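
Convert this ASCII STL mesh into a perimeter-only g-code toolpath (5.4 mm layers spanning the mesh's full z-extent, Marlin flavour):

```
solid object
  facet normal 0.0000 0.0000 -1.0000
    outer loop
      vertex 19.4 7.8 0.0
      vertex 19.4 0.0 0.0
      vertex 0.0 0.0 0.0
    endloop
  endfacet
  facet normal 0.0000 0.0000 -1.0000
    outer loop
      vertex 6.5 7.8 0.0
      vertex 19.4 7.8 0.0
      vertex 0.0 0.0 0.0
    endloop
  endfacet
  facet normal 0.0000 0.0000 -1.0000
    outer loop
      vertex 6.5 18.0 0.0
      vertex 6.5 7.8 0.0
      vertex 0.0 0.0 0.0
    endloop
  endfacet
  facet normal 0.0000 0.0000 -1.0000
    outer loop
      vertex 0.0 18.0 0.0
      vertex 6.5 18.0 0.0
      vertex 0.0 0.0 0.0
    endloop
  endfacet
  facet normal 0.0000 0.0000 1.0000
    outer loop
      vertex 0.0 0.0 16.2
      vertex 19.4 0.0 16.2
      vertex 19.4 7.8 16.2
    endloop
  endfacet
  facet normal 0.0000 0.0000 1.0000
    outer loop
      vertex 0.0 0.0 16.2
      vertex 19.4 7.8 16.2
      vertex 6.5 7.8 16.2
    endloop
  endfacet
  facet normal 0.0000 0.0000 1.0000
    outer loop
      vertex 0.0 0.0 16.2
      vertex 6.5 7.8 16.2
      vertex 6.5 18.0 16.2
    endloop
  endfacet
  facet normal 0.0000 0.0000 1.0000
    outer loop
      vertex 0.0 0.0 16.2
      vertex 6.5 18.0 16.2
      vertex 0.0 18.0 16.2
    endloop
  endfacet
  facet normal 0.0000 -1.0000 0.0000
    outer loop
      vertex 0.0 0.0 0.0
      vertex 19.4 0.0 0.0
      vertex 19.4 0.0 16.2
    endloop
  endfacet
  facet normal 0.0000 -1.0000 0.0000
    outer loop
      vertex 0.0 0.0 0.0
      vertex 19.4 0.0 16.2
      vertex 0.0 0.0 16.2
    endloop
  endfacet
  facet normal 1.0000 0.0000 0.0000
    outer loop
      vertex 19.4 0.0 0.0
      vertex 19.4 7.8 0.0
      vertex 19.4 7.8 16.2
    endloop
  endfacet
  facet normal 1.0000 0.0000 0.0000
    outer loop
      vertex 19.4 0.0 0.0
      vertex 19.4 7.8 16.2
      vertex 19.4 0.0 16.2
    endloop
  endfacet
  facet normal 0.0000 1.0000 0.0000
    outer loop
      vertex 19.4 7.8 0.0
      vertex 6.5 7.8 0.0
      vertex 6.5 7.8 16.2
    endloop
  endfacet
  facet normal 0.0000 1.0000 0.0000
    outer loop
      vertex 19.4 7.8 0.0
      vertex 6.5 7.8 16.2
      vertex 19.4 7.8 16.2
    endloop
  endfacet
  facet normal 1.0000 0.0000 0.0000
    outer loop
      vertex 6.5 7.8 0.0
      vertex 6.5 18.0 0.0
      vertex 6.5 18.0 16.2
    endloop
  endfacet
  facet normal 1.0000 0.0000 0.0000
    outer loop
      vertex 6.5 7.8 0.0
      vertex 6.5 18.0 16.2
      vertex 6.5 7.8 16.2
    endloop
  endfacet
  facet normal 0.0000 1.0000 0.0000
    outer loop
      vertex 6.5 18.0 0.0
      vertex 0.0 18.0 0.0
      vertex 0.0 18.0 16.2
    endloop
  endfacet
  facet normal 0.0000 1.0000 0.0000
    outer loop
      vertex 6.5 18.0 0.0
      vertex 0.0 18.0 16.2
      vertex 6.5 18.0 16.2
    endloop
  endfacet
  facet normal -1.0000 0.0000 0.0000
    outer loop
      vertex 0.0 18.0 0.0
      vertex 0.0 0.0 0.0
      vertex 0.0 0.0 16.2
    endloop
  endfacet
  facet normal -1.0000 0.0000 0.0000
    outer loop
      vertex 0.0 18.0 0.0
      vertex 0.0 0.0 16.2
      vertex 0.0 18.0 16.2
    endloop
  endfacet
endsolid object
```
; perimeter-only toolpath
G21 ; units = mm
G90 ; absolute positioning
G28 ; home
; layer 1
G0 Z5.4
G0 X0.0 Y0.0
G1 X19.4 Y0.0
G1 X19.4 Y7.8
G1 X6.5 Y7.8
G1 X6.5 Y18.0
G1 X0.0 Y18.0
G1 X0.0 Y0.0
; layer 2
G0 Z10.8
G0 X0.0 Y0.0
G1 X19.4 Y0.0
G1 X19.4 Y7.8
G1 X6.5 Y7.8
G1 X6.5 Y18.0
G1 X0.0 Y18.0
G1 X0.0 Y0.0
; layer 3
G0 Z16.2
G0 X0.0 Y0.0
G1 X19.4 Y0.0
G1 X19.4 Y7.8
G1 X6.5 Y7.8
G1 X6.5 Y18.0
G1 X0.0 Y18.0
G1 X0.0 Y0.0
M2 ; end

The solid is an L-shaped prism: outer 19.4 × 18 mm, arm thicknesses ≈ 7.8 mm (horizontal) and 6.5 mm (vertical), extruded 16.2 mm in z. Slicing at Δz = 5.4 mm — 3 equal slices spanning the solid's height, so layer i sits at z = i·h/3 — gives 3 non-empty perimeters. Each is a 6-segment closed polygon; G0 lifts to the layer z and rapids to the start vertex, then G1 traces the edges.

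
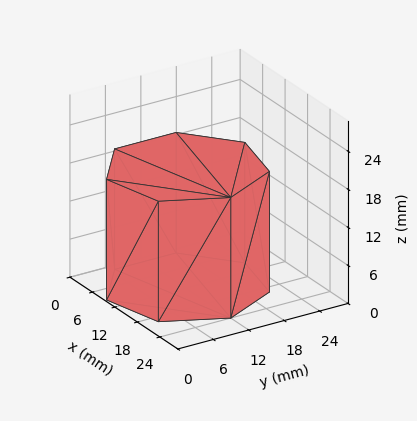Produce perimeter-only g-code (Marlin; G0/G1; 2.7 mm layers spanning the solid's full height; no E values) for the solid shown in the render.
Reading the render: the shape is a regular 7-sided prism (a cylinder approximated with 7 flat sides), circumscribed radius ≈ 12 mm, height ≈ 19 mm (dimensions read to the nearest mm from the axis ticks). For the g-code, the solid's height is divided into equal slices at the stated Δz and each level perimeter traced with G1 moves after a G0 lift.

; perimeter-only toolpath
G21 ; units = mm
G90 ; absolute positioning
G28 ; home
; layer 1
G0 Z2.7
G0 X24.0 Y12.0
G1 X19.5 Y21.4
G1 X9.3 Y23.7
G1 X1.2 Y17.2
G1 X1.2 Y6.8
G1 X9.3 Y0.3
G1 X19.5 Y2.6
G1 X24.0 Y12.0
; layer 2
G0 Z5.4
G0 X24.0 Y12.0
G1 X19.5 Y21.4
G1 X9.3 Y23.7
G1 X1.2 Y17.2
G1 X1.2 Y6.8
G1 X9.3 Y0.3
G1 X19.5 Y2.6
G1 X24.0 Y12.0
; layer 3
G0 Z8.1
G0 X24.0 Y12.0
G1 X19.5 Y21.4
G1 X9.3 Y23.7
G1 X1.2 Y17.2
G1 X1.2 Y6.8
G1 X9.3 Y0.3
G1 X19.5 Y2.6
G1 X24.0 Y12.0
; layer 4
G0 Z10.9
G0 X24.0 Y12.0
G1 X19.5 Y21.4
G1 X9.3 Y23.7
G1 X1.2 Y17.2
G1 X1.2 Y6.8
G1 X9.3 Y0.3
G1 X19.5 Y2.6
G1 X24.0 Y12.0
; layer 5
G0 Z13.6
G0 X24.0 Y12.0
G1 X19.5 Y21.4
G1 X9.3 Y23.7
G1 X1.2 Y17.2
G1 X1.2 Y6.8
G1 X9.3 Y0.3
G1 X19.5 Y2.6
G1 X24.0 Y12.0
; layer 6
G0 Z16.3
G0 X24.0 Y12.0
G1 X19.5 Y21.4
G1 X9.3 Y23.7
G1 X1.2 Y17.2
G1 X1.2 Y6.8
G1 X9.3 Y0.3
G1 X19.5 Y2.6
G1 X24.0 Y12.0
; layer 7
G0 Z19.0
G0 X24.0 Y12.0
G1 X19.5 Y21.4
G1 X9.3 Y23.7
G1 X1.2 Y17.2
G1 X1.2 Y6.8
G1 X9.3 Y0.3
G1 X19.5 Y2.6
G1 X24.0 Y12.0
M2 ; end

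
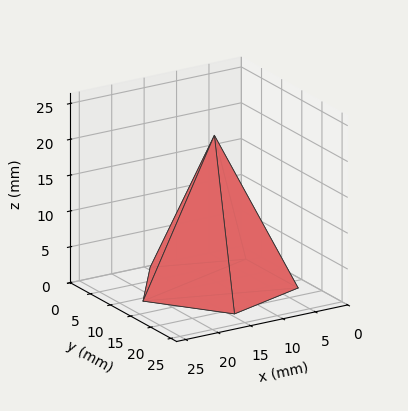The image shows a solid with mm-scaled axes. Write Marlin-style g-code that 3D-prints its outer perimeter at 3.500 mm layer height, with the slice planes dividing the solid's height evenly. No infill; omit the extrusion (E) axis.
Reading the render: the shape is a regular 5-sided pyramid, base circumscribed radius ≈ 11 mm, apex at z ≈ 21 mm (dimensions read to the nearest mm from the axis ticks). For the g-code, the solid's height is divided into equal slices at the stated Δz and each level perimeter traced with G1 moves after a G0 lift.

; perimeter-only toolpath
G21 ; units = mm
G90 ; absolute positioning
G28 ; home
; layer 1
G0 Z3.500
G0 X20.167 Y11.000
G1 X13.832 Y19.718
G1 X3.584 Y16.388
G1 X3.584 Y5.612
G1 X13.832 Y2.282
G1 X20.167 Y11.000
; layer 2
G0 Z7.000
G0 X18.333 Y11.000
G1 X13.266 Y17.975
G1 X5.067 Y15.311
G1 X5.067 Y6.689
G1 X13.266 Y4.025
G1 X18.333 Y11.000
; layer 3
G0 Z10.500
G0 X16.500 Y11.000
G1 X12.700 Y16.231
G1 X6.550 Y14.233
G1 X6.550 Y7.767
G1 X12.700 Y5.769
G1 X16.500 Y11.000
; layer 4
G0 Z14.000
G0 X14.667 Y11.000
G1 X12.133 Y14.487
G1 X8.034 Y13.155
G1 X8.034 Y8.845
G1 X12.133 Y7.513
G1 X14.667 Y11.000
; layer 5
G0 Z17.500
G0 X12.833 Y11.000
G1 X11.567 Y12.744
G1 X9.517 Y12.078
G1 X9.517 Y9.922
G1 X11.567 Y9.256
G1 X12.833 Y11.000
M2 ; end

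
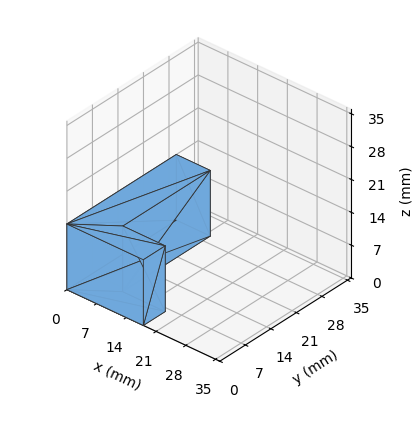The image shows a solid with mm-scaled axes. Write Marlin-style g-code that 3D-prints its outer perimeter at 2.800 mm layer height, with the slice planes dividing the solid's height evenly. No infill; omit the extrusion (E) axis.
Reading the render: the shape is an L-shaped prism: outer 18 × 30 mm, arm thicknesses ≈ 6 mm (horizontal) and 8 mm (vertical), extruded 14 mm in z (dimensions read to the nearest mm from the axis ticks). For the g-code, the solid's height is divided into equal slices at the stated Δz and each level perimeter traced with G1 moves after a G0 lift.

; perimeter-only toolpath
G21 ; units = mm
G90 ; absolute positioning
G28 ; home
; layer 1
G0 Z2.800
G0 X0.000 Y0.000
G1 X18.000 Y0.000
G1 X18.000 Y6.000
G1 X8.000 Y6.000
G1 X8.000 Y30.000
G1 X0.000 Y30.000
G1 X0.000 Y0.000
; layer 2
G0 Z5.600
G0 X0.000 Y0.000
G1 X18.000 Y0.000
G1 X18.000 Y6.000
G1 X8.000 Y6.000
G1 X8.000 Y30.000
G1 X0.000 Y30.000
G1 X0.000 Y0.000
; layer 3
G0 Z8.400
G0 X0.000 Y0.000
G1 X18.000 Y0.000
G1 X18.000 Y6.000
G1 X8.000 Y6.000
G1 X8.000 Y30.000
G1 X0.000 Y30.000
G1 X0.000 Y0.000
; layer 4
G0 Z11.200
G0 X0.000 Y0.000
G1 X18.000 Y0.000
G1 X18.000 Y6.000
G1 X8.000 Y6.000
G1 X8.000 Y30.000
G1 X0.000 Y30.000
G1 X0.000 Y0.000
; layer 5
G0 Z14.000
G0 X0.000 Y0.000
G1 X18.000 Y0.000
G1 X18.000 Y6.000
G1 X8.000 Y6.000
G1 X8.000 Y30.000
G1 X0.000 Y30.000
G1 X0.000 Y0.000
M2 ; end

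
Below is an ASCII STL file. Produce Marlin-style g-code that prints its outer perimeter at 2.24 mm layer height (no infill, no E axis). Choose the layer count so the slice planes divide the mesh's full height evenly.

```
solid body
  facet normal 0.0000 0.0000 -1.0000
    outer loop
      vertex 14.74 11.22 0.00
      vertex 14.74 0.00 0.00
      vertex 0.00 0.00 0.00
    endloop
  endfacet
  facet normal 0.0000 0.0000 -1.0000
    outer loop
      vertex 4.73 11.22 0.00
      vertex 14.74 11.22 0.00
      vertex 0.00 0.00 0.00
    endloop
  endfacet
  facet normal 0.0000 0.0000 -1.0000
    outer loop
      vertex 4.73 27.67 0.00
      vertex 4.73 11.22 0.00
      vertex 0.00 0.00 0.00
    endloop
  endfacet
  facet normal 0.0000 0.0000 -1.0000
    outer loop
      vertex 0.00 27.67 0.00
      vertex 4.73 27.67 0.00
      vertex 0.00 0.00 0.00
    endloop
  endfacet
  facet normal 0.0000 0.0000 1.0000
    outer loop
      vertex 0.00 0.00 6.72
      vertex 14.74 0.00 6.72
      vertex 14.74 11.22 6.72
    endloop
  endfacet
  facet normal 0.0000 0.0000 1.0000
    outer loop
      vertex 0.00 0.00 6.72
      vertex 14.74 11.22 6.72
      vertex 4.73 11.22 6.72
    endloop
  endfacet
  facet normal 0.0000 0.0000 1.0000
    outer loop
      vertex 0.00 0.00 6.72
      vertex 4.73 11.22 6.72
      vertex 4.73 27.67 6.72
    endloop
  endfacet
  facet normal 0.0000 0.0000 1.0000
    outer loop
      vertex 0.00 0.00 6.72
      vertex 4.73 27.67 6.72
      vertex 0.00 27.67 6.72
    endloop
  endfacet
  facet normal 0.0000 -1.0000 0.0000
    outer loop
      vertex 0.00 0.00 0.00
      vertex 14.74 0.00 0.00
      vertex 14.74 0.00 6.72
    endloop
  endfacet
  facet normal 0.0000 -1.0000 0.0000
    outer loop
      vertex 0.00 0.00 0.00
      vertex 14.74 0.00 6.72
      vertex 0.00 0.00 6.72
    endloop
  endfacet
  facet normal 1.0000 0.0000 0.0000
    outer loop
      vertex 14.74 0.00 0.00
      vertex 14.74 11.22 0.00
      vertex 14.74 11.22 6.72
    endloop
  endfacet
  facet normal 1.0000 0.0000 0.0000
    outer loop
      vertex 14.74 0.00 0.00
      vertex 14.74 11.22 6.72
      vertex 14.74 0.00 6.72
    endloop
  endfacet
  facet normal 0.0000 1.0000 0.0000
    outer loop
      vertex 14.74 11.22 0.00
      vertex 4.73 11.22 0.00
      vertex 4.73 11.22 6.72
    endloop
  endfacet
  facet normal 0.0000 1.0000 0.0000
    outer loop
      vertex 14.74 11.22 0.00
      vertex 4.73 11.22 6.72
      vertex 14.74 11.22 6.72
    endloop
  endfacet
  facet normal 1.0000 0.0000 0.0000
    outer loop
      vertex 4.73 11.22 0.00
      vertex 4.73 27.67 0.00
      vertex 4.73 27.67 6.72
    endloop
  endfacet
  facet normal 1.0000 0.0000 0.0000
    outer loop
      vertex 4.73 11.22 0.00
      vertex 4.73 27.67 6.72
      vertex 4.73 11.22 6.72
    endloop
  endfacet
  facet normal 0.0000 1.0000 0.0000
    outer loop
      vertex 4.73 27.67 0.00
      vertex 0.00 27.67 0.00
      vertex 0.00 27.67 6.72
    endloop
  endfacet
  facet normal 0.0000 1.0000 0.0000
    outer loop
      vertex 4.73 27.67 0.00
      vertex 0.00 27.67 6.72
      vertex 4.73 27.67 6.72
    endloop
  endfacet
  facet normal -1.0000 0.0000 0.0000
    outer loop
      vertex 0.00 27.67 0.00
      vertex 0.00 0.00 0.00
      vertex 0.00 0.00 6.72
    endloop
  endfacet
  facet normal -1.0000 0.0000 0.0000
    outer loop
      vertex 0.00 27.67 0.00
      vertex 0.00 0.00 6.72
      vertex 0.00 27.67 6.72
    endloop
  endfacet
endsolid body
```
; perimeter-only toolpath
G21 ; units = mm
G90 ; absolute positioning
G28 ; home
; layer 1
G0 Z2.24
G0 X0.00 Y0.00
G1 X14.74 Y0.00
G1 X14.74 Y11.22
G1 X4.73 Y11.22
G1 X4.73 Y27.67
G1 X0.00 Y27.67
G1 X0.00 Y0.00
; layer 2
G0 Z4.48
G0 X0.00 Y0.00
G1 X14.74 Y0.00
G1 X14.74 Y11.22
G1 X4.73 Y11.22
G1 X4.73 Y27.67
G1 X0.00 Y27.67
G1 X0.00 Y0.00
; layer 3
G0 Z6.72
G0 X0.00 Y0.00
G1 X14.74 Y0.00
G1 X14.74 Y11.22
G1 X4.73 Y11.22
G1 X4.73 Y27.67
G1 X0.00 Y27.67
G1 X0.00 Y0.00
M2 ; end

The solid is an L-shaped prism: outer 14.7 × 27.7 mm, arm thicknesses ≈ 11.2 mm (horizontal) and 4.73 mm (vertical), extruded 6.72 mm in z. Slicing at Δz = 2.24 mm — 3 equal slices spanning the solid's height, so layer i sits at z = i·h/3 — gives 3 non-empty perimeters. Each is a 6-segment closed polygon; G0 lifts to the layer z and rapids to the start vertex, then G1 traces the edges.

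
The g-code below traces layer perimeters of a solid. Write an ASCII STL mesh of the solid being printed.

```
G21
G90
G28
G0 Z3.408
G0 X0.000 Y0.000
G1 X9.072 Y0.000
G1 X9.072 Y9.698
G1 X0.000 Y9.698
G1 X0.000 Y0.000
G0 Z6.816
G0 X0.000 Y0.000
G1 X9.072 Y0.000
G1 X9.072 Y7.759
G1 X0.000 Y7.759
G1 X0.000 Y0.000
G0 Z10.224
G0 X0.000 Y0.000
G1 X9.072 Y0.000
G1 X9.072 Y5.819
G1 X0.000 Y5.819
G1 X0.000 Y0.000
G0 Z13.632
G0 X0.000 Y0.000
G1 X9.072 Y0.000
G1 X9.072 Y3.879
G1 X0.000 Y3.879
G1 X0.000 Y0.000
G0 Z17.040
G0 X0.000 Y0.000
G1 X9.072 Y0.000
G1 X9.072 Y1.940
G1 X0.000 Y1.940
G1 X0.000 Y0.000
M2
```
solid part
  facet normal 0.0000 0.0000 -1.0000
    outer loop
      vertex 9.072 11.638 0.000
      vertex 9.072 0.000 0.000
      vertex 0.000 0.000 0.000
    endloop
  endfacet
  facet normal 0.0000 0.0000 -1.0000
    outer loop
      vertex 0.000 11.638 0.000
      vertex 9.072 11.638 0.000
      vertex 0.000 0.000 0.000
    endloop
  endfacet
  facet normal 0.0000 -1.0000 0.0000
    outer loop
      vertex 0.000 0.000 0.000
      vertex 9.072 0.000 0.000
      vertex 9.072 0.000 20.448
    endloop
  endfacet
  facet normal 0.0000 -1.0000 0.0000
    outer loop
      vertex 0.000 0.000 0.000
      vertex 9.072 0.000 20.448
      vertex 0.000 0.000 20.448
    endloop
  endfacet
  facet normal 0.0000 0.8691 0.4946
    outer loop
      vertex 0.000 0.000 20.448
      vertex 9.072 0.000 20.448
      vertex 9.072 11.638 0.000
    endloop
  endfacet
  facet normal 0.0000 0.8691 0.4946
    outer loop
      vertex 0.000 0.000 20.448
      vertex 9.072 11.638 0.000
      vertex 0.000 11.638 0.000
    endloop
  endfacet
  facet normal -1.0000 0.0000 0.0000
    outer loop
      vertex 0.000 0.000 20.448
      vertex 0.000 11.638 0.000
      vertex 0.000 0.000 0.000
    endloop
  endfacet
  facet normal 1.0000 0.0000 0.0000
    outer loop
      vertex 9.072 0.000 0.000
      vertex 9.072 11.638 0.000
      vertex 9.072 0.000 20.448
    endloop
  endfacet
endsolid part

The G0 Z moves step by Δz≈3.408 mm. The G1 loops shrink linearly with z, so the solid tapers from its base footprint up to z≈20.4. Closing with a flat bottom cap and the tapered top and triangulating gives 8 facets — a wedge (ramp): 9.07 × 11.6 mm base, rising to 20.4 mm along the y=0 edge and sloping linearly to z=0 at y=11.6.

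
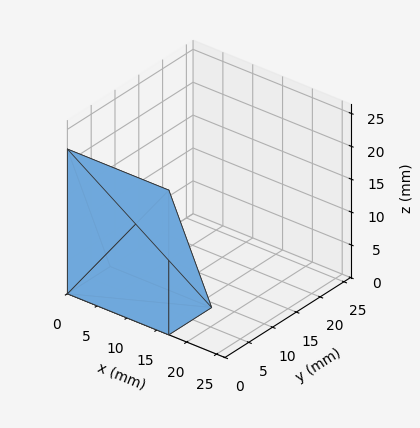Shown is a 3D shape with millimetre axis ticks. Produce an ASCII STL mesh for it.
Reading the render: the shape is a wedge (ramp): 17 × 9 mm base, rising to 22 mm along the y=0 edge and sloping linearly to z=0 at y=9 (dimensions read to the nearest mm from the axis ticks). For the STL, each face is triangulated and given an outward normal.

solid part
  facet normal 0.0000 0.0000 -1.0000
    outer loop
      vertex 17.00 9.00 0.00
      vertex 17.00 0.00 0.00
      vertex 0.00 0.00 0.00
    endloop
  endfacet
  facet normal 0.0000 0.0000 -1.0000
    outer loop
      vertex 0.00 9.00 0.00
      vertex 17.00 9.00 0.00
      vertex 0.00 0.00 0.00
    endloop
  endfacet
  facet normal 0.0000 -1.0000 0.0000
    outer loop
      vertex 0.00 0.00 0.00
      vertex 17.00 0.00 0.00
      vertex 17.00 0.00 22.00
    endloop
  endfacet
  facet normal 0.0000 -1.0000 0.0000
    outer loop
      vertex 0.00 0.00 0.00
      vertex 17.00 0.00 22.00
      vertex 0.00 0.00 22.00
    endloop
  endfacet
  facet normal 0.0000 0.9255 0.3786
    outer loop
      vertex 0.00 0.00 22.00
      vertex 17.00 0.00 22.00
      vertex 17.00 9.00 0.00
    endloop
  endfacet
  facet normal 0.0000 0.9255 0.3786
    outer loop
      vertex 0.00 0.00 22.00
      vertex 17.00 9.00 0.00
      vertex 0.00 9.00 0.00
    endloop
  endfacet
  facet normal -1.0000 0.0000 0.0000
    outer loop
      vertex 0.00 0.00 22.00
      vertex 0.00 9.00 0.00
      vertex 0.00 0.00 0.00
    endloop
  endfacet
  facet normal 1.0000 0.0000 0.0000
    outer loop
      vertex 17.00 0.00 0.00
      vertex 17.00 9.00 0.00
      vertex 17.00 0.00 22.00
    endloop
  endfacet
endsolid part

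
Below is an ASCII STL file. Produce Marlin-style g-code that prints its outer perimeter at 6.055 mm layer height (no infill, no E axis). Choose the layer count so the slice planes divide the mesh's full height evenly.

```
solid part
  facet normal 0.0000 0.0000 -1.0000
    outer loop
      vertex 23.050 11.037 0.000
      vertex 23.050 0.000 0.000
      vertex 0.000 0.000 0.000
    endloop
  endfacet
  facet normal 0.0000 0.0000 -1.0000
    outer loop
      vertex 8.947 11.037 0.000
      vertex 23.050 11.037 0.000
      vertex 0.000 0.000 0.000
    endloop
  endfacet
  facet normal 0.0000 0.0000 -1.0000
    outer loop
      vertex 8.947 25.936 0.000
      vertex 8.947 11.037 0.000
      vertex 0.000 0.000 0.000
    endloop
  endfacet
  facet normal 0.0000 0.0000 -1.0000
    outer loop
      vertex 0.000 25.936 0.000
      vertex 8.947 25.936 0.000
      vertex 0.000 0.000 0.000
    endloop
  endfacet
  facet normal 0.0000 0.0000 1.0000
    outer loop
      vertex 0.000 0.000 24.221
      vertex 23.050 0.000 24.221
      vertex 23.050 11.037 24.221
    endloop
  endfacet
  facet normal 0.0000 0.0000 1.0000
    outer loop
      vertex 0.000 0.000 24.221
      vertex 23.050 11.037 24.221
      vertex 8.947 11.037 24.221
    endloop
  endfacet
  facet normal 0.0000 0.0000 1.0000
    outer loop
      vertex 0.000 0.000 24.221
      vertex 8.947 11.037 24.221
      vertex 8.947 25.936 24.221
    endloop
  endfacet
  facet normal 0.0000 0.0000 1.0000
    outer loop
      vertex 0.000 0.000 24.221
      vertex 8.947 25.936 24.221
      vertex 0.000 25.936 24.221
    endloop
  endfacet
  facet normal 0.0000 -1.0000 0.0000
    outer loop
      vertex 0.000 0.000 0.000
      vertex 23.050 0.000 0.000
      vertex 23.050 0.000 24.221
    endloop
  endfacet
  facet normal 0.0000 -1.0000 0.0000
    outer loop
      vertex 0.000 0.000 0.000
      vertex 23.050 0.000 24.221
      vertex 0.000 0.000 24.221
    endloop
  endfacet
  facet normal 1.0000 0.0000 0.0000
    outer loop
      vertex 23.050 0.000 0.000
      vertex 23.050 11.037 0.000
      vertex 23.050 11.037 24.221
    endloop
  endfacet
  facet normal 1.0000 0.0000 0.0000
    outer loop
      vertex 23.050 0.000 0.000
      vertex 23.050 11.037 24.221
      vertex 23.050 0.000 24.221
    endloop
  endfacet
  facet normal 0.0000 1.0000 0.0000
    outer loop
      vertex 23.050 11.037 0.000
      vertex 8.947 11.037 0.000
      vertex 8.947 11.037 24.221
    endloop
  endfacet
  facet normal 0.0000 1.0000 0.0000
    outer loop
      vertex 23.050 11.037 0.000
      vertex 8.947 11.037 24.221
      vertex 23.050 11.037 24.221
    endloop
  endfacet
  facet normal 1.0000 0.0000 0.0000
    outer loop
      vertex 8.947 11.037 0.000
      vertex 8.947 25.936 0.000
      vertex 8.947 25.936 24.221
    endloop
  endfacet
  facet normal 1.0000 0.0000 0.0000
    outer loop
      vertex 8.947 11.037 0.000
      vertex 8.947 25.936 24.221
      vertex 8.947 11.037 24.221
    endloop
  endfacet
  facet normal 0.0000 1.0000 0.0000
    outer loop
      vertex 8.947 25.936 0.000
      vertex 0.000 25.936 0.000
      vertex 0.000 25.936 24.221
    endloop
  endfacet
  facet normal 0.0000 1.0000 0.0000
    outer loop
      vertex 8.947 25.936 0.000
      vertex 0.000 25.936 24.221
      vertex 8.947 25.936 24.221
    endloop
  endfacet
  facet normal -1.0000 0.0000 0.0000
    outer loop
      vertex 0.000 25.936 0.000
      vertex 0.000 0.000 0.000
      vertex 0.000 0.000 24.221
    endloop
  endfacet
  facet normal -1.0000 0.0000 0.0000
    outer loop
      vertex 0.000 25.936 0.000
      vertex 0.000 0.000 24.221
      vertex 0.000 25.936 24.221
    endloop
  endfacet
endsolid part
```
; perimeter-only toolpath
G21 ; units = mm
G90 ; absolute positioning
G28 ; home
; layer 1
G0 Z6.055
G0 X0.000 Y0.000
G1 X23.050 Y0.000
G1 X23.050 Y11.037
G1 X8.947 Y11.037
G1 X8.947 Y25.936
G1 X0.000 Y25.936
G1 X0.000 Y0.000
; layer 2
G0 Z12.111
G0 X0.000 Y0.000
G1 X23.050 Y0.000
G1 X23.050 Y11.037
G1 X8.947 Y11.037
G1 X8.947 Y25.936
G1 X0.000 Y25.936
G1 X0.000 Y0.000
; layer 3
G0 Z18.166
G0 X0.000 Y0.000
G1 X23.050 Y0.000
G1 X23.050 Y11.037
G1 X8.947 Y11.037
G1 X8.947 Y25.936
G1 X0.000 Y25.936
G1 X0.000 Y0.000
; layer 4
G0 Z24.221
G0 X0.000 Y0.000
G1 X23.050 Y0.000
G1 X23.050 Y11.037
G1 X8.947 Y11.037
G1 X8.947 Y25.936
G1 X0.000 Y25.936
G1 X0.000 Y0.000
M2 ; end

The solid is an L-shaped prism: outer 23.1 × 25.9 mm, arm thicknesses ≈ 11 mm (horizontal) and 8.95 mm (vertical), extruded 24.2 mm in z. Slicing at Δz = 6.055 mm — 4 equal slices spanning the solid's height, so layer i sits at z = i·h/4 — gives 4 non-empty perimeters. Each is a 6-segment closed polygon; G0 lifts to the layer z and rapids to the start vertex, then G1 traces the edges.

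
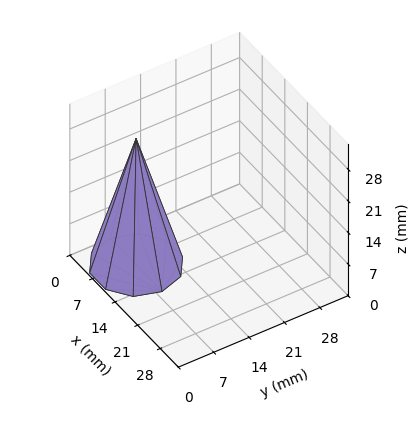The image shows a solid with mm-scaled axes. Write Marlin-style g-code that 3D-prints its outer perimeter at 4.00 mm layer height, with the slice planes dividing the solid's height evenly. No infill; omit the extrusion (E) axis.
Reading the render: the shape is a regular 10-sided pyramid, base circumscribed radius ≈ 8 mm, apex at z ≈ 28 mm (dimensions read to the nearest mm from the axis ticks). For the g-code, the solid's height is divided into equal slices at the stated Δz and each level perimeter traced with G1 moves after a G0 lift.

; perimeter-only toolpath
G21 ; units = mm
G90 ; absolute positioning
G28 ; home
; layer 1
G0 Z4.00
G0 X14.86 Y8.00
G1 X13.55 Y12.03
G1 X10.12 Y14.52
G1 X5.88 Y14.52
G1 X2.45 Y12.03
G1 X1.14 Y8.00
G1 X2.45 Y3.97
G1 X5.88 Y1.48
G1 X10.12 Y1.48
G1 X13.55 Y3.97
G1 X14.86 Y8.00
; layer 2
G0 Z8.00
G0 X13.71 Y8.00
G1 X12.62 Y11.36
G1 X9.76 Y13.44
G1 X6.24 Y13.44
G1 X3.38 Y11.36
G1 X2.29 Y8.00
G1 X3.38 Y4.64
G1 X6.24 Y2.56
G1 X9.76 Y2.56
G1 X12.62 Y4.64
G1 X13.71 Y8.00
; layer 3
G0 Z12.00
G0 X12.57 Y8.00
G1 X11.70 Y10.69
G1 X9.41 Y12.35
G1 X6.59 Y12.35
G1 X4.30 Y10.69
G1 X3.43 Y8.00
G1 X4.30 Y5.31
G1 X6.59 Y3.65
G1 X9.41 Y3.65
G1 X11.70 Y5.31
G1 X12.57 Y8.00
; layer 4
G0 Z16.00
G0 X11.43 Y8.00
G1 X10.77 Y10.01
G1 X9.06 Y11.26
G1 X6.94 Y11.26
G1 X5.23 Y10.01
G1 X4.57 Y8.00
G1 X5.23 Y5.99
G1 X6.94 Y4.74
G1 X9.06 Y4.74
G1 X10.77 Y5.99
G1 X11.43 Y8.00
; layer 5
G0 Z20.00
G0 X10.29 Y8.00
G1 X9.85 Y9.34
G1 X8.71 Y10.17
G1 X7.29 Y10.17
G1 X6.15 Y9.34
G1 X5.71 Y8.00
G1 X6.15 Y6.66
G1 X7.29 Y5.83
G1 X8.71 Y5.83
G1 X9.85 Y6.66
G1 X10.29 Y8.00
; layer 6
G0 Z24.00
G0 X9.14 Y8.00
G1 X8.92 Y8.67
G1 X8.35 Y9.09
G1 X7.65 Y9.09
G1 X7.08 Y8.67
G1 X6.86 Y8.00
G1 X7.08 Y7.33
G1 X7.65 Y6.91
G1 X8.35 Y6.91
G1 X8.92 Y7.33
G1 X9.14 Y8.00
M2 ; end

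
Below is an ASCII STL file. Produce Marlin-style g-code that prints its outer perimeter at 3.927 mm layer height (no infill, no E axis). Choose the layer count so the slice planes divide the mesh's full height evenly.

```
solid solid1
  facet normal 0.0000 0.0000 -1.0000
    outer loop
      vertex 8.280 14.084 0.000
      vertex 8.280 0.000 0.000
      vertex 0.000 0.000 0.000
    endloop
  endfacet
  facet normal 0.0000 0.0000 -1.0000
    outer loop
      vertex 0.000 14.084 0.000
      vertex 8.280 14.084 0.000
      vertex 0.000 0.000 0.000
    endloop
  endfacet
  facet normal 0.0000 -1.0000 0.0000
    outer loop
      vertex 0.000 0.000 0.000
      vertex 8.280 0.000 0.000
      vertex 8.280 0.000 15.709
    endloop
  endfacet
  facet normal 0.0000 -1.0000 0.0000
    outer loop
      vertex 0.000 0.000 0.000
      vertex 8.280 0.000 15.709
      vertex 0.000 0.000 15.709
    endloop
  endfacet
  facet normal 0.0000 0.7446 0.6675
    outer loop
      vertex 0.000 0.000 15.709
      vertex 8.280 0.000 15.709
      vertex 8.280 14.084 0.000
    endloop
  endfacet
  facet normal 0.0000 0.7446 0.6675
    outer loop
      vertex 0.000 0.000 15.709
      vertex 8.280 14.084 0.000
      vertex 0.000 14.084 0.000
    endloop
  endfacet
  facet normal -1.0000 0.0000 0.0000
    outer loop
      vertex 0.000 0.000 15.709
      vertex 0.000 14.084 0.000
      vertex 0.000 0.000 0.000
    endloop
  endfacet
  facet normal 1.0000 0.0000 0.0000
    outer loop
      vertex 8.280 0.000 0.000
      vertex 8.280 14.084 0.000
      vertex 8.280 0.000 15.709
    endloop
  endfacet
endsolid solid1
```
; perimeter-only toolpath
G21 ; units = mm
G90 ; absolute positioning
G28 ; home
; layer 1
G0 Z3.927
G0 X0.000 Y0.000
G1 X8.280 Y0.000
G1 X8.280 Y10.563
G1 X0.000 Y10.563
G1 X0.000 Y0.000
; layer 2
G0 Z7.854
G0 X0.000 Y0.000
G1 X8.280 Y0.000
G1 X8.280 Y7.042
G1 X0.000 Y7.042
G1 X0.000 Y0.000
; layer 3
G0 Z11.782
G0 X0.000 Y0.000
G1 X8.280 Y0.000
G1 X8.280 Y3.521
G1 X0.000 Y3.521
G1 X0.000 Y0.000
M2 ; end

The solid is a wedge (ramp): 8.28 × 14.1 mm base, rising to 15.7 mm along the y=0 edge and sloping linearly to z=0 at y=14.1. Slicing at Δz = 3.927 mm — 4 equal slices spanning the solid's height, so layer i sits at z = i·h/4 — gives 3 non-empty perimeters. Each is a 4-segment closed polygon; G0 lifts to the layer z and rapids to the start vertex, then G1 traces the edges. The cross-section shrinks linearly with z (the slice at the apex is degenerate and omitted).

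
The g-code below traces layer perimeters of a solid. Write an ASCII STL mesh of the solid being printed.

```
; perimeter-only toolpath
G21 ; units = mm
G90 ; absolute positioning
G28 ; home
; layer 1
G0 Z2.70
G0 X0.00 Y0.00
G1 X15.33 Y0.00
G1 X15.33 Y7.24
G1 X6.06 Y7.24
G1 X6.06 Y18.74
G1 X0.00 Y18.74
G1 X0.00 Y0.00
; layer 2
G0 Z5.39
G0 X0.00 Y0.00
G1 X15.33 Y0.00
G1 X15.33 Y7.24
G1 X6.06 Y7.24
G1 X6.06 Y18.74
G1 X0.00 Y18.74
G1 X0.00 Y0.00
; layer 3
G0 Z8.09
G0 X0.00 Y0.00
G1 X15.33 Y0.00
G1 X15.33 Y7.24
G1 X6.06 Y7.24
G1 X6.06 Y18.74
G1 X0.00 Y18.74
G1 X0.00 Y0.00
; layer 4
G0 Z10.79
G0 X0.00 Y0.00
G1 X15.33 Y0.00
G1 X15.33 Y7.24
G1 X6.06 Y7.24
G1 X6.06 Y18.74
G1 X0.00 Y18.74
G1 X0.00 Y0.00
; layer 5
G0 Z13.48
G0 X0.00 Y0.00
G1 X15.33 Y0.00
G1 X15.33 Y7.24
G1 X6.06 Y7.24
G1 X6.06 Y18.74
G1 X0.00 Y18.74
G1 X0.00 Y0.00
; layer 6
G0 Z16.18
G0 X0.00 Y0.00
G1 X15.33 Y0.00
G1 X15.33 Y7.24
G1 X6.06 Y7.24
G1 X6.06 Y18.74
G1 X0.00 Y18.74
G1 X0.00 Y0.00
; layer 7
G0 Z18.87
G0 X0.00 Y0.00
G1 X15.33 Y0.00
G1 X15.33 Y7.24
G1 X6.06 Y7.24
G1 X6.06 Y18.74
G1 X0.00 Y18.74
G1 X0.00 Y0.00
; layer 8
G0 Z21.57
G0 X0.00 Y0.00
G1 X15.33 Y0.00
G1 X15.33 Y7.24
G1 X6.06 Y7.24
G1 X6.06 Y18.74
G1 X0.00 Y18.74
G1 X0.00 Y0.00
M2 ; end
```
solid part
  facet normal 0.0000 0.0000 -1.0000
    outer loop
      vertex 15.33 7.24 0.00
      vertex 15.33 0.00 0.00
      vertex 0.00 0.00 0.00
    endloop
  endfacet
  facet normal 0.0000 0.0000 -1.0000
    outer loop
      vertex 6.06 7.24 0.00
      vertex 15.33 7.24 0.00
      vertex 0.00 0.00 0.00
    endloop
  endfacet
  facet normal 0.0000 0.0000 -1.0000
    outer loop
      vertex 6.06 18.74 0.00
      vertex 6.06 7.24 0.00
      vertex 0.00 0.00 0.00
    endloop
  endfacet
  facet normal 0.0000 0.0000 -1.0000
    outer loop
      vertex 0.00 18.74 0.00
      vertex 6.06 18.74 0.00
      vertex 0.00 0.00 0.00
    endloop
  endfacet
  facet normal 0.0000 0.0000 1.0000
    outer loop
      vertex 0.00 0.00 21.57
      vertex 15.33 0.00 21.57
      vertex 15.33 7.24 21.57
    endloop
  endfacet
  facet normal 0.0000 0.0000 1.0000
    outer loop
      vertex 0.00 0.00 21.57
      vertex 15.33 7.24 21.57
      vertex 6.06 7.24 21.57
    endloop
  endfacet
  facet normal 0.0000 0.0000 1.0000
    outer loop
      vertex 0.00 0.00 21.57
      vertex 6.06 7.24 21.57
      vertex 6.06 18.74 21.57
    endloop
  endfacet
  facet normal 0.0000 0.0000 1.0000
    outer loop
      vertex 0.00 0.00 21.57
      vertex 6.06 18.74 21.57
      vertex 0.00 18.74 21.57
    endloop
  endfacet
  facet normal 0.0000 -1.0000 0.0000
    outer loop
      vertex 0.00 0.00 0.00
      vertex 15.33 0.00 0.00
      vertex 15.33 0.00 21.57
    endloop
  endfacet
  facet normal 0.0000 -1.0000 0.0000
    outer loop
      vertex 0.00 0.00 0.00
      vertex 15.33 0.00 21.57
      vertex 0.00 0.00 21.57
    endloop
  endfacet
  facet normal 1.0000 0.0000 0.0000
    outer loop
      vertex 15.33 0.00 0.00
      vertex 15.33 7.24 0.00
      vertex 15.33 7.24 21.57
    endloop
  endfacet
  facet normal 1.0000 0.0000 0.0000
    outer loop
      vertex 15.33 0.00 0.00
      vertex 15.33 7.24 21.57
      vertex 15.33 0.00 21.57
    endloop
  endfacet
  facet normal 0.0000 1.0000 0.0000
    outer loop
      vertex 15.33 7.24 0.00
      vertex 6.06 7.24 0.00
      vertex 6.06 7.24 21.57
    endloop
  endfacet
  facet normal 0.0000 1.0000 0.0000
    outer loop
      vertex 15.33 7.24 0.00
      vertex 6.06 7.24 21.57
      vertex 15.33 7.24 21.57
    endloop
  endfacet
  facet normal 1.0000 0.0000 0.0000
    outer loop
      vertex 6.06 7.24 0.00
      vertex 6.06 18.74 0.00
      vertex 6.06 18.74 21.57
    endloop
  endfacet
  facet normal 1.0000 0.0000 0.0000
    outer loop
      vertex 6.06 7.24 0.00
      vertex 6.06 18.74 21.57
      vertex 6.06 7.24 21.57
    endloop
  endfacet
  facet normal 0.0000 1.0000 0.0000
    outer loop
      vertex 6.06 18.74 0.00
      vertex 0.00 18.74 0.00
      vertex 0.00 18.74 21.57
    endloop
  endfacet
  facet normal 0.0000 1.0000 0.0000
    outer loop
      vertex 6.06 18.74 0.00
      vertex 0.00 18.74 21.57
      vertex 6.06 18.74 21.57
    endloop
  endfacet
  facet normal -1.0000 0.0000 0.0000
    outer loop
      vertex 0.00 18.74 0.00
      vertex 0.00 0.00 0.00
      vertex 0.00 0.00 21.57
    endloop
  endfacet
  facet normal -1.0000 0.0000 0.0000
    outer loop
      vertex 0.00 18.74 0.00
      vertex 0.00 0.00 21.57
      vertex 0.00 18.74 21.57
    endloop
  endfacet
endsolid part

The G0 Z moves step by Δz≈2.70 mm. Every layer's G1 loop is the same polygon, so the solid is a straight extrusion of it from z=0 to z≈21.6. Closing with flat bottom and top caps and triangulating gives 20 facets — an L-shaped prism: outer 15.3 × 18.7 mm, arm thicknesses ≈ 7.24 mm (horizontal) and 6.06 mm (vertical), extruded 21.6 mm in z.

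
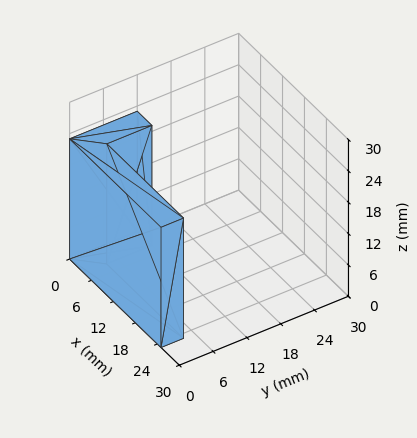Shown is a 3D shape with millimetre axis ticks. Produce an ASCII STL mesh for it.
Reading the render: the shape is an L-shaped prism: outer 25 × 12 mm, arm thicknesses ≈ 4 mm (horizontal) and 4 mm (vertical), extruded 23 mm in z (dimensions read to the nearest mm from the axis ticks). For the STL, each face is triangulated and given an outward normal.

solid part
  facet normal 0.0000 0.0000 -1.0000
    outer loop
      vertex 25.00 4.00 0.00
      vertex 25.00 0.00 0.00
      vertex 0.00 0.00 0.00
    endloop
  endfacet
  facet normal 0.0000 0.0000 -1.0000
    outer loop
      vertex 4.00 4.00 0.00
      vertex 25.00 4.00 0.00
      vertex 0.00 0.00 0.00
    endloop
  endfacet
  facet normal 0.0000 0.0000 -1.0000
    outer loop
      vertex 4.00 12.00 0.00
      vertex 4.00 4.00 0.00
      vertex 0.00 0.00 0.00
    endloop
  endfacet
  facet normal 0.0000 0.0000 -1.0000
    outer loop
      vertex 0.00 12.00 0.00
      vertex 4.00 12.00 0.00
      vertex 0.00 0.00 0.00
    endloop
  endfacet
  facet normal 0.0000 0.0000 1.0000
    outer loop
      vertex 0.00 0.00 23.00
      vertex 25.00 0.00 23.00
      vertex 25.00 4.00 23.00
    endloop
  endfacet
  facet normal 0.0000 0.0000 1.0000
    outer loop
      vertex 0.00 0.00 23.00
      vertex 25.00 4.00 23.00
      vertex 4.00 4.00 23.00
    endloop
  endfacet
  facet normal 0.0000 0.0000 1.0000
    outer loop
      vertex 0.00 0.00 23.00
      vertex 4.00 4.00 23.00
      vertex 4.00 12.00 23.00
    endloop
  endfacet
  facet normal 0.0000 0.0000 1.0000
    outer loop
      vertex 0.00 0.00 23.00
      vertex 4.00 12.00 23.00
      vertex 0.00 12.00 23.00
    endloop
  endfacet
  facet normal 0.0000 -1.0000 0.0000
    outer loop
      vertex 0.00 0.00 0.00
      vertex 25.00 0.00 0.00
      vertex 25.00 0.00 23.00
    endloop
  endfacet
  facet normal 0.0000 -1.0000 0.0000
    outer loop
      vertex 0.00 0.00 0.00
      vertex 25.00 0.00 23.00
      vertex 0.00 0.00 23.00
    endloop
  endfacet
  facet normal 1.0000 0.0000 0.0000
    outer loop
      vertex 25.00 0.00 0.00
      vertex 25.00 4.00 0.00
      vertex 25.00 4.00 23.00
    endloop
  endfacet
  facet normal 1.0000 0.0000 0.0000
    outer loop
      vertex 25.00 0.00 0.00
      vertex 25.00 4.00 23.00
      vertex 25.00 0.00 23.00
    endloop
  endfacet
  facet normal 0.0000 1.0000 0.0000
    outer loop
      vertex 25.00 4.00 0.00
      vertex 4.00 4.00 0.00
      vertex 4.00 4.00 23.00
    endloop
  endfacet
  facet normal 0.0000 1.0000 0.0000
    outer loop
      vertex 25.00 4.00 0.00
      vertex 4.00 4.00 23.00
      vertex 25.00 4.00 23.00
    endloop
  endfacet
  facet normal 1.0000 0.0000 0.0000
    outer loop
      vertex 4.00 4.00 0.00
      vertex 4.00 12.00 0.00
      vertex 4.00 12.00 23.00
    endloop
  endfacet
  facet normal 1.0000 0.0000 0.0000
    outer loop
      vertex 4.00 4.00 0.00
      vertex 4.00 12.00 23.00
      vertex 4.00 4.00 23.00
    endloop
  endfacet
  facet normal 0.0000 1.0000 0.0000
    outer loop
      vertex 4.00 12.00 0.00
      vertex 0.00 12.00 0.00
      vertex 0.00 12.00 23.00
    endloop
  endfacet
  facet normal 0.0000 1.0000 0.0000
    outer loop
      vertex 4.00 12.00 0.00
      vertex 0.00 12.00 23.00
      vertex 4.00 12.00 23.00
    endloop
  endfacet
  facet normal -1.0000 0.0000 0.0000
    outer loop
      vertex 0.00 12.00 0.00
      vertex 0.00 0.00 0.00
      vertex 0.00 0.00 23.00
    endloop
  endfacet
  facet normal -1.0000 0.0000 0.0000
    outer loop
      vertex 0.00 12.00 0.00
      vertex 0.00 0.00 23.00
      vertex 0.00 12.00 23.00
    endloop
  endfacet
endsolid part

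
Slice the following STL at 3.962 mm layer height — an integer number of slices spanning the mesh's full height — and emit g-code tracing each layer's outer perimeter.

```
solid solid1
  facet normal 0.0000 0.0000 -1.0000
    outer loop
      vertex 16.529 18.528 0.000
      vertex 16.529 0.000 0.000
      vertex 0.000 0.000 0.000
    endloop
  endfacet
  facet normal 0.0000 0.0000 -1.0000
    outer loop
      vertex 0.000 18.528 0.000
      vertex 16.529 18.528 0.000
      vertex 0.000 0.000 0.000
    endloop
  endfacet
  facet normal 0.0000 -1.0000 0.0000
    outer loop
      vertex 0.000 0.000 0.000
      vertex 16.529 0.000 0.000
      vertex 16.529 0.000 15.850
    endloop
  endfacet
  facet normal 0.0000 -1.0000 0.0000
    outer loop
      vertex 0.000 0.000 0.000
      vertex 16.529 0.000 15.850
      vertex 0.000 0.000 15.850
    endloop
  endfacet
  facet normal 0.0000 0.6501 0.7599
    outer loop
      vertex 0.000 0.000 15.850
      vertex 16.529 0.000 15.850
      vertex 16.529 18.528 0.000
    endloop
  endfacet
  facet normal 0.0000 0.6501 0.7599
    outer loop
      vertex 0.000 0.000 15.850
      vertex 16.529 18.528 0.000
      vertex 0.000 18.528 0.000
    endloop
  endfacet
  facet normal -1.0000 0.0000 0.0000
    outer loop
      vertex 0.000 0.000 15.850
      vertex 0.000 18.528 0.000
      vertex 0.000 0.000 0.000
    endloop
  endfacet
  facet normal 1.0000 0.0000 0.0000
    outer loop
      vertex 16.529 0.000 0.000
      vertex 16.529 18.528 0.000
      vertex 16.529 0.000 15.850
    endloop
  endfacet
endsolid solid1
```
; perimeter-only toolpath
G21 ; units = mm
G90 ; absolute positioning
G28 ; home
; layer 1
G0 Z3.962
G0 X0.000 Y0.000
G1 X16.529 Y0.000
G1 X16.529 Y13.896
G1 X0.000 Y13.896
G1 X0.000 Y0.000
; layer 2
G0 Z7.925
G0 X0.000 Y0.000
G1 X16.529 Y0.000
G1 X16.529 Y9.264
G1 X0.000 Y9.264
G1 X0.000 Y0.000
; layer 3
G0 Z11.887
G0 X0.000 Y0.000
G1 X16.529 Y0.000
G1 X16.529 Y4.632
G1 X0.000 Y4.632
G1 X0.000 Y0.000
M2 ; end

The solid is a wedge (ramp): 16.5 × 18.5 mm base, rising to 15.8 mm along the y=0 edge and sloping linearly to z=0 at y=18.5. Slicing at Δz = 3.962 mm — 4 equal slices spanning the solid's height, so layer i sits at z = i·h/4 — gives 3 non-empty perimeters. Each is a 4-segment closed polygon; G0 lifts to the layer z and rapids to the start vertex, then G1 traces the edges. The cross-section shrinks linearly with z (the slice at the apex is degenerate and omitted).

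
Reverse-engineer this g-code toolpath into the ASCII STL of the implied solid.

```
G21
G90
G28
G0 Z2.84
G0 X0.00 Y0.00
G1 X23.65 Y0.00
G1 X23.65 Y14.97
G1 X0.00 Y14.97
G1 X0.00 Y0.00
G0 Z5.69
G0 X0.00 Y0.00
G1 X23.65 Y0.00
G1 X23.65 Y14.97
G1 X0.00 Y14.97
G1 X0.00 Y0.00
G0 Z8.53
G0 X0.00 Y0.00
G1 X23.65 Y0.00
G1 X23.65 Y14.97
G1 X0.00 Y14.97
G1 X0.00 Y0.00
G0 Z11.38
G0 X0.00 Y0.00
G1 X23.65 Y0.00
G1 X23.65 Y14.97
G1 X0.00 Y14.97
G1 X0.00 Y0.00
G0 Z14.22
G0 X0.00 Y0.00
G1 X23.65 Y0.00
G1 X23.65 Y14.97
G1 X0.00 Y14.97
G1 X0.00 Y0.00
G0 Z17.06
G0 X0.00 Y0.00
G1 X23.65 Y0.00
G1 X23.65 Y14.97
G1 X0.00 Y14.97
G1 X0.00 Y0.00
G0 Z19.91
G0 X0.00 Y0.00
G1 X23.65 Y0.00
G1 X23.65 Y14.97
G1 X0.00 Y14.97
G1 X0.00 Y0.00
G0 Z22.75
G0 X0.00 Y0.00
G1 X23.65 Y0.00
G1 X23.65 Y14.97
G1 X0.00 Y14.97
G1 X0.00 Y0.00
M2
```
solid part
  facet normal 0.0000 0.0000 -1.0000
    outer loop
      vertex 23.65 14.97 0.00
      vertex 23.65 0.00 0.00
      vertex 0.00 0.00 0.00
    endloop
  endfacet
  facet normal 0.0000 0.0000 -1.0000
    outer loop
      vertex 0.00 14.97 0.00
      vertex 23.65 14.97 0.00
      vertex 0.00 0.00 0.00
    endloop
  endfacet
  facet normal 0.0000 0.0000 1.0000
    outer loop
      vertex 0.00 0.00 22.75
      vertex 23.65 0.00 22.75
      vertex 23.65 14.97 22.75
    endloop
  endfacet
  facet normal 0.0000 0.0000 1.0000
    outer loop
      vertex 0.00 0.00 22.75
      vertex 23.65 14.97 22.75
      vertex 0.00 14.97 22.75
    endloop
  endfacet
  facet normal 0.0000 -1.0000 0.0000
    outer loop
      vertex 0.00 0.00 0.00
      vertex 23.65 0.00 0.00
      vertex 23.65 0.00 22.75
    endloop
  endfacet
  facet normal 0.0000 -1.0000 0.0000
    outer loop
      vertex 0.00 0.00 0.00
      vertex 23.65 0.00 22.75
      vertex 0.00 0.00 22.75
    endloop
  endfacet
  facet normal 0.0000 1.0000 0.0000
    outer loop
      vertex 23.65 14.97 22.75
      vertex 23.65 14.97 0.00
      vertex 0.00 14.97 0.00
    endloop
  endfacet
  facet normal 0.0000 1.0000 0.0000
    outer loop
      vertex 0.00 14.97 22.75
      vertex 23.65 14.97 22.75
      vertex 0.00 14.97 0.00
    endloop
  endfacet
  facet normal -1.0000 0.0000 0.0000
    outer loop
      vertex 0.00 14.97 22.75
      vertex 0.00 14.97 0.00
      vertex 0.00 0.00 0.00
    endloop
  endfacet
  facet normal -1.0000 0.0000 0.0000
    outer loop
      vertex 0.00 0.00 22.75
      vertex 0.00 14.97 22.75
      vertex 0.00 0.00 0.00
    endloop
  endfacet
  facet normal 1.0000 0.0000 0.0000
    outer loop
      vertex 23.65 0.00 0.00
      vertex 23.65 14.97 0.00
      vertex 23.65 14.97 22.75
    endloop
  endfacet
  facet normal 1.0000 0.0000 0.0000
    outer loop
      vertex 23.65 0.00 0.00
      vertex 23.65 14.97 22.75
      vertex 23.65 0.00 22.75
    endloop
  endfacet
endsolid part

The G0 Z moves step by Δz≈2.84 mm. Every layer's G1 loop is the same polygon, so the solid is a straight extrusion of it from z=0 to z≈22.8. Closing with flat bottom and top caps and triangulating gives 12 facets — a rectangular box, roughly 23.6 × 15 mm footprint and 22.8 mm tall.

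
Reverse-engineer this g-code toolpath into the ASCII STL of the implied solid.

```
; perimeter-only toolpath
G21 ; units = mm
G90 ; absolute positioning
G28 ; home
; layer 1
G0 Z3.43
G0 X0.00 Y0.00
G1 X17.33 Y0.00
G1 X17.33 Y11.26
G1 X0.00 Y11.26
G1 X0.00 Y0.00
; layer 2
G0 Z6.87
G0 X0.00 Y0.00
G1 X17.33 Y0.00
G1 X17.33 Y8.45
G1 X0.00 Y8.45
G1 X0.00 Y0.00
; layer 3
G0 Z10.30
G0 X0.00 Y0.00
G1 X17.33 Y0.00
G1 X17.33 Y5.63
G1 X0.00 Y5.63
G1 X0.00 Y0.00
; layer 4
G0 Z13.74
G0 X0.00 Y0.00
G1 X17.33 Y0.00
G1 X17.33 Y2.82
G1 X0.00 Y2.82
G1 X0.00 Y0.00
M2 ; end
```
solid part
  facet normal 0.0000 0.0000 -1.0000
    outer loop
      vertex 17.33 14.08 0.00
      vertex 17.33 0.00 0.00
      vertex 0.00 0.00 0.00
    endloop
  endfacet
  facet normal 0.0000 0.0000 -1.0000
    outer loop
      vertex 0.00 14.08 0.00
      vertex 17.33 14.08 0.00
      vertex 0.00 0.00 0.00
    endloop
  endfacet
  facet normal 0.0000 -1.0000 0.0000
    outer loop
      vertex 0.00 0.00 0.00
      vertex 17.33 0.00 0.00
      vertex 17.33 0.00 17.17
    endloop
  endfacet
  facet normal 0.0000 -1.0000 0.0000
    outer loop
      vertex 0.00 0.00 0.00
      vertex 17.33 0.00 17.17
      vertex 0.00 0.00 17.17
    endloop
  endfacet
  facet normal 0.0000 0.7733 0.6341
    outer loop
      vertex 0.00 0.00 17.17
      vertex 17.33 0.00 17.17
      vertex 17.33 14.08 0.00
    endloop
  endfacet
  facet normal 0.0000 0.7733 0.6341
    outer loop
      vertex 0.00 0.00 17.17
      vertex 17.33 14.08 0.00
      vertex 0.00 14.08 0.00
    endloop
  endfacet
  facet normal -1.0000 0.0000 0.0000
    outer loop
      vertex 0.00 0.00 17.17
      vertex 0.00 14.08 0.00
      vertex 0.00 0.00 0.00
    endloop
  endfacet
  facet normal 1.0000 0.0000 0.0000
    outer loop
      vertex 17.33 0.00 0.00
      vertex 17.33 14.08 0.00
      vertex 17.33 0.00 17.17
    endloop
  endfacet
endsolid part

The G0 Z moves step by Δz≈3.43 mm. The G1 loops shrink linearly with z, so the solid tapers from its base footprint up to z≈17.2. Closing with a flat bottom cap and the tapered top and triangulating gives 8 facets — a wedge (ramp): 17.3 × 14.1 mm base, rising to 17.2 mm along the y=0 edge and sloping linearly to z=0 at y=14.1.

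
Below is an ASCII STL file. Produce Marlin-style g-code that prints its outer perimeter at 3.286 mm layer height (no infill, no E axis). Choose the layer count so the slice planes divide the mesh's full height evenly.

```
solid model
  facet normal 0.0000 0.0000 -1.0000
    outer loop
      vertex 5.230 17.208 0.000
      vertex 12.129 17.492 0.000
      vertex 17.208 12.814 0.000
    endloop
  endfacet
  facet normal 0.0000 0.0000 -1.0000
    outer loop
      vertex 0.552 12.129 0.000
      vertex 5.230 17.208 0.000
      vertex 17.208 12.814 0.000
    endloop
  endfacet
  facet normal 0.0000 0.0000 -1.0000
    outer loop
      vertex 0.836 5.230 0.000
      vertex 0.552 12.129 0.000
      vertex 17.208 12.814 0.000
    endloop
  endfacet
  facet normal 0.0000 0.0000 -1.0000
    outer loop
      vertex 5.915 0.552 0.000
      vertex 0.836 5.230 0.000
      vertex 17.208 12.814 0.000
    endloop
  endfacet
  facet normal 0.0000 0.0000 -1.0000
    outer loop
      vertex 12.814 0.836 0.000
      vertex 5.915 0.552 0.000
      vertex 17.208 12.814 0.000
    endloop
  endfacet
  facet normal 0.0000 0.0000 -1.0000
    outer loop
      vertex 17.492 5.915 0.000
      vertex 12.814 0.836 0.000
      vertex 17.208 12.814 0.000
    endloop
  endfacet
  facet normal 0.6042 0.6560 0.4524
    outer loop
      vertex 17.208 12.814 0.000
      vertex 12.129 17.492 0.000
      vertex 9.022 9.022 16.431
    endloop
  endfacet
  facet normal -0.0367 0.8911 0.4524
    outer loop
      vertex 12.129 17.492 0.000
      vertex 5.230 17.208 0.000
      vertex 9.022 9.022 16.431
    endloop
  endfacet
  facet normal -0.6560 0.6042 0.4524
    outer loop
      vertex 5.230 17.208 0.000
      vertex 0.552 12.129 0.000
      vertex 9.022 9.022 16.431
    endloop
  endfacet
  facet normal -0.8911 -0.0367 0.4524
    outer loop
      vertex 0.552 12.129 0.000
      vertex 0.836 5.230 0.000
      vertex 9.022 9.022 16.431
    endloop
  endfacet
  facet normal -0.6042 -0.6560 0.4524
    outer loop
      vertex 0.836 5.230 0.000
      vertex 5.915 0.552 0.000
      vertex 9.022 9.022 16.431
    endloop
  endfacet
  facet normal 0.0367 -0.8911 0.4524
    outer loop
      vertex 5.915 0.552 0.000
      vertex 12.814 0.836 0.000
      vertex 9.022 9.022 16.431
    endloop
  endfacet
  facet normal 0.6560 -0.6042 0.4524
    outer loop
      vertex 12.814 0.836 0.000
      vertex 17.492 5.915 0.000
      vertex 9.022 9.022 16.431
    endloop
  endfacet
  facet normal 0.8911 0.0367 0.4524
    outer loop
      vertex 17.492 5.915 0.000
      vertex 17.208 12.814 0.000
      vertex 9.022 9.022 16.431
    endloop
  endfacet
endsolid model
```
; perimeter-only toolpath
G21 ; units = mm
G90 ; absolute positioning
G28 ; home
; layer 1
G0 Z3.286
G0 X15.571 Y12.056
G1 X11.508 Y15.798
G1 X5.988 Y15.571
G1 X2.246 Y11.508
G1 X2.473 Y5.988
G1 X6.536 Y2.246
G1 X12.056 Y2.473
G1 X15.798 Y6.536
G1 X15.571 Y12.056
; layer 2
G0 Z6.572
G0 X13.934 Y11.297
G1 X10.886 Y14.104
G1 X6.747 Y13.934
G1 X3.940 Y10.886
G1 X4.110 Y6.747
G1 X7.158 Y3.940
G1 X11.297 Y4.110
G1 X14.104 Y7.158
G1 X13.934 Y11.297
; layer 3
G0 Z9.859
G0 X12.296 Y10.539
G1 X10.265 Y12.410
G1 X7.505 Y12.296
G1 X5.634 Y10.265
G1 X5.748 Y7.505
G1 X7.779 Y5.634
G1 X10.539 Y5.748
G1 X12.410 Y7.779
G1 X12.296 Y10.539
; layer 4
G0 Z13.145
G0 X10.659 Y9.780
G1 X9.643 Y10.716
G1 X8.264 Y10.659
G1 X7.328 Y9.643
G1 X7.385 Y8.264
G1 X8.401 Y7.328
G1 X9.780 Y7.385
G1 X10.716 Y8.401
G1 X10.659 Y9.780
M2 ; end

The solid is a regular 8-sided pyramid, base circumscribed radius ≈ 9.02 mm, apex at z ≈ 16.4 mm. Slicing at Δz = 3.286 mm — 5 equal slices spanning the solid's height, so layer i sits at z = i·h/5 — gives 4 non-empty perimeters. Each is a 8-segment closed polygon; G0 lifts to the layer z and rapids to the start vertex, then G1 traces the edges. The cross-section shrinks linearly with z (the slice at the apex is degenerate and omitted).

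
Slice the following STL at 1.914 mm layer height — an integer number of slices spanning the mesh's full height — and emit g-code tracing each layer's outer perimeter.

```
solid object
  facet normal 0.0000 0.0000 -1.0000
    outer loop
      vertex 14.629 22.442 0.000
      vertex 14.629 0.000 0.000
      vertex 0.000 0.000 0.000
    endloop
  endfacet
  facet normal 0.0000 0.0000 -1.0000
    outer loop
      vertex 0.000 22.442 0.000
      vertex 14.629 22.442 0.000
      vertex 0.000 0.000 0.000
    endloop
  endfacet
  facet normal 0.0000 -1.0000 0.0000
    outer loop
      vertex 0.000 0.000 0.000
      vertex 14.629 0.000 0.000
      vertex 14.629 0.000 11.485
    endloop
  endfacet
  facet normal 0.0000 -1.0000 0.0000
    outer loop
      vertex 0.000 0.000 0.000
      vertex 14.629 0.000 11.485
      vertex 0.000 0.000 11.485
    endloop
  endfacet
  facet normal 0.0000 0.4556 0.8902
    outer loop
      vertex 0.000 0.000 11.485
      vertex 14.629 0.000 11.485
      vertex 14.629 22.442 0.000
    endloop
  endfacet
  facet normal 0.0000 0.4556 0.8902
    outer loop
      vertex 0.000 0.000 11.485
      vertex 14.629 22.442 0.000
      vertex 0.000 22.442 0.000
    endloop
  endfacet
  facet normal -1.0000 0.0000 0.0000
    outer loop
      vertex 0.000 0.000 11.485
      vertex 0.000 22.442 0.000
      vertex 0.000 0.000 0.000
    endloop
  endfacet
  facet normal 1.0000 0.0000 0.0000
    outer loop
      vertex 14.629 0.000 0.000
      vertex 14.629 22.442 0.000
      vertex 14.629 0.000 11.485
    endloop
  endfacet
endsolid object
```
; perimeter-only toolpath
G21 ; units = mm
G90 ; absolute positioning
G28 ; home
; layer 1
G0 Z1.914
G0 X0.000 Y0.000
G1 X14.629 Y0.000
G1 X14.629 Y18.702
G1 X0.000 Y18.702
G1 X0.000 Y0.000
; layer 2
G0 Z3.828
G0 X0.000 Y0.000
G1 X14.629 Y0.000
G1 X14.629 Y14.961
G1 X0.000 Y14.961
G1 X0.000 Y0.000
; layer 3
G0 Z5.742
G0 X0.000 Y0.000
G1 X14.629 Y0.000
G1 X14.629 Y11.221
G1 X0.000 Y11.221
G1 X0.000 Y0.000
; layer 4
G0 Z7.657
G0 X0.000 Y0.000
G1 X14.629 Y0.000
G1 X14.629 Y7.481
G1 X0.000 Y7.481
G1 X0.000 Y0.000
; layer 5
G0 Z9.571
G0 X0.000 Y0.000
G1 X14.629 Y0.000
G1 X14.629 Y3.740
G1 X0.000 Y3.740
G1 X0.000 Y0.000
M2 ; end

The solid is a wedge (ramp): 14.6 × 22.4 mm base, rising to 11.5 mm along the y=0 edge and sloping linearly to z=0 at y=22.4. Slicing at Δz = 1.914 mm — 6 equal slices spanning the solid's height, so layer i sits at z = i·h/6 — gives 5 non-empty perimeters. Each is a 4-segment closed polygon; G0 lifts to the layer z and rapids to the start vertex, then G1 traces the edges. The cross-section shrinks linearly with z (the slice at the apex is degenerate and omitted).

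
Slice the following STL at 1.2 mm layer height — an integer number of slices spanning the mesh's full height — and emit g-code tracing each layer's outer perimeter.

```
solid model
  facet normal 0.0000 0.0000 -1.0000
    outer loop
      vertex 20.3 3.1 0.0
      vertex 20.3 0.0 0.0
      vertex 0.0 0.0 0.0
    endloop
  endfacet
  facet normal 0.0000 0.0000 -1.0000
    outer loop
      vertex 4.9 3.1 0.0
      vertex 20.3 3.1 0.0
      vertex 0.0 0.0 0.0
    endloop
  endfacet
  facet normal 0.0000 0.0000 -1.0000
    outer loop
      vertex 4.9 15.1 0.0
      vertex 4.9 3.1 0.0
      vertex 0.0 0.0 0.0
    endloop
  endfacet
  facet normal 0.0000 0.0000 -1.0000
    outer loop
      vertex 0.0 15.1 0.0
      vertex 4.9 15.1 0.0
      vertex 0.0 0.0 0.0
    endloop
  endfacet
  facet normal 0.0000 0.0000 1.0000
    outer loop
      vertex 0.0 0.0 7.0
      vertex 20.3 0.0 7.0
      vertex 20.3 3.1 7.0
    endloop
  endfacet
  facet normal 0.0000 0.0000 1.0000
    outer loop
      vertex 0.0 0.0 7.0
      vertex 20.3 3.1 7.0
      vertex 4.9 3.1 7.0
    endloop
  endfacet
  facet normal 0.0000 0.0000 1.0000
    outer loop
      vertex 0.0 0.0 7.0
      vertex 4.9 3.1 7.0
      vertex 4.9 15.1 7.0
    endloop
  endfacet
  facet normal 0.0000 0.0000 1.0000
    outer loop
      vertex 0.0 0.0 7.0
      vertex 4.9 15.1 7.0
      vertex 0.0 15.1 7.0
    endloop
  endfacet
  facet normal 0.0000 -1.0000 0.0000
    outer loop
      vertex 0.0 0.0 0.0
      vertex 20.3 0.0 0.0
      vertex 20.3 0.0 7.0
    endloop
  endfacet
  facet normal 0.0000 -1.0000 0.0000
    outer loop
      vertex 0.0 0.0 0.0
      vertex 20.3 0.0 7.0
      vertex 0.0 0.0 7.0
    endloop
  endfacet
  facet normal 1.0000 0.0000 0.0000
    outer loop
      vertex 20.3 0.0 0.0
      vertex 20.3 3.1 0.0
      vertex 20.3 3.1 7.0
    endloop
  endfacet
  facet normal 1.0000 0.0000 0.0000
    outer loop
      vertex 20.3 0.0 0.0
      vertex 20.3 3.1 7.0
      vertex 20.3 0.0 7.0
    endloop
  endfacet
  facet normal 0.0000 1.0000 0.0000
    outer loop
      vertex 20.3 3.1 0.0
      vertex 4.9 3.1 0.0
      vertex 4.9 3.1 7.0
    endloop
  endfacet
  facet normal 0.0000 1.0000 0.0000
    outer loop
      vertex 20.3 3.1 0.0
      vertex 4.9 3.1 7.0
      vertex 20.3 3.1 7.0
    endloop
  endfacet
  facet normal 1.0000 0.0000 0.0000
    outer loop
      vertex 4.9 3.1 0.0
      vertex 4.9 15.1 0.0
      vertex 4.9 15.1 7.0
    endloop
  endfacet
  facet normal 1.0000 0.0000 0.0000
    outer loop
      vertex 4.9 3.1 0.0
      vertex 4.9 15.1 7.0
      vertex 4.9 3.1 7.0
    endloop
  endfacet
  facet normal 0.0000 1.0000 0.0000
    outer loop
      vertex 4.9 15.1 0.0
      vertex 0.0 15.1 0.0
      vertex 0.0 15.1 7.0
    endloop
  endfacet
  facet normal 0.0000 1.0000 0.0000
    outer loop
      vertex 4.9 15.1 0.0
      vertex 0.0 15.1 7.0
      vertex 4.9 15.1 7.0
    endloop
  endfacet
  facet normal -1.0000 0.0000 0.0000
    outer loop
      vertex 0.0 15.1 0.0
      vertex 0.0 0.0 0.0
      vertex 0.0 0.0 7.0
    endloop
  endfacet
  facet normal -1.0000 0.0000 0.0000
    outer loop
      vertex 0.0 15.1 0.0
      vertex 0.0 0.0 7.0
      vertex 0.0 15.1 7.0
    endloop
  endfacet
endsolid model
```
; perimeter-only toolpath
G21 ; units = mm
G90 ; absolute positioning
G28 ; home
; layer 1
G0 Z1.2
G0 X0.0 Y0.0
G1 X20.3 Y0.0
G1 X20.3 Y3.1
G1 X4.9 Y3.1
G1 X4.9 Y15.1
G1 X0.0 Y15.1
G1 X0.0 Y0.0
; layer 2
G0 Z2.3
G0 X0.0 Y0.0
G1 X20.3 Y0.0
G1 X20.3 Y3.1
G1 X4.9 Y3.1
G1 X4.9 Y15.1
G1 X0.0 Y15.1
G1 X0.0 Y0.0
; layer 3
G0 Z3.5
G0 X0.0 Y0.0
G1 X20.3 Y0.0
G1 X20.3 Y3.1
G1 X4.9 Y3.1
G1 X4.9 Y15.1
G1 X0.0 Y15.1
G1 X0.0 Y0.0
; layer 4
G0 Z4.7
G0 X0.0 Y0.0
G1 X20.3 Y0.0
G1 X20.3 Y3.1
G1 X4.9 Y3.1
G1 X4.9 Y15.1
G1 X0.0 Y15.1
G1 X0.0 Y0.0
; layer 5
G0 Z5.8
G0 X0.0 Y0.0
G1 X20.3 Y0.0
G1 X20.3 Y3.1
G1 X4.9 Y3.1
G1 X4.9 Y15.1
G1 X0.0 Y15.1
G1 X0.0 Y0.0
; layer 6
G0 Z7.0
G0 X0.0 Y0.0
G1 X20.3 Y0.0
G1 X20.3 Y3.1
G1 X4.9 Y3.1
G1 X4.9 Y15.1
G1 X0.0 Y15.1
G1 X0.0 Y0.0
M2 ; end

The solid is an L-shaped prism: outer 20.3 × 15.1 mm, arm thicknesses ≈ 3.1 mm (horizontal) and 4.9 mm (vertical), extruded 7 mm in z. Slicing at Δz = 1.2 mm — 6 equal slices spanning the solid's height, so layer i sits at z = i·h/6 — gives 6 non-empty perimeters. Each is a 6-segment closed polygon; G0 lifts to the layer z and rapids to the start vertex, then G1 traces the edges.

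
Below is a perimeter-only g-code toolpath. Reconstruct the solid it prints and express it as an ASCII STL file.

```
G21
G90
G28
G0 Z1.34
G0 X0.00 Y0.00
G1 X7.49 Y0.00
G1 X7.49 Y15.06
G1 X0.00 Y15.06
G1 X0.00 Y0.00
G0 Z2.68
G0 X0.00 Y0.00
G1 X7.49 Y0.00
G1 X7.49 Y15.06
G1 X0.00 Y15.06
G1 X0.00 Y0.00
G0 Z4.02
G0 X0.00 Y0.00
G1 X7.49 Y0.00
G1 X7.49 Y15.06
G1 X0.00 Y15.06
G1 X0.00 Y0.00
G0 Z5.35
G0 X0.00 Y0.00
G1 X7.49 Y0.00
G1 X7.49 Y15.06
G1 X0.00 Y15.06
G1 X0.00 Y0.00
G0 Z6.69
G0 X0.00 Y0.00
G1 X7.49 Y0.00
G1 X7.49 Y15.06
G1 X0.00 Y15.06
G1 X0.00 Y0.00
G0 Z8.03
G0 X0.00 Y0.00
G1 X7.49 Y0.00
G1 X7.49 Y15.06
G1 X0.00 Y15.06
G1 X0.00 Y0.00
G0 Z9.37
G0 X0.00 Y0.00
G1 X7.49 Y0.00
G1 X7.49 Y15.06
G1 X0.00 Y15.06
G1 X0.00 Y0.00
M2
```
solid part
  facet normal 0.0000 0.0000 -1.0000
    outer loop
      vertex 7.49 15.06 0.00
      vertex 7.49 0.00 0.00
      vertex 0.00 0.00 0.00
    endloop
  endfacet
  facet normal 0.0000 0.0000 -1.0000
    outer loop
      vertex 0.00 15.06 0.00
      vertex 7.49 15.06 0.00
      vertex 0.00 0.00 0.00
    endloop
  endfacet
  facet normal 0.0000 0.0000 1.0000
    outer loop
      vertex 0.00 0.00 9.37
      vertex 7.49 0.00 9.37
      vertex 7.49 15.06 9.37
    endloop
  endfacet
  facet normal 0.0000 0.0000 1.0000
    outer loop
      vertex 0.00 0.00 9.37
      vertex 7.49 15.06 9.37
      vertex 0.00 15.06 9.37
    endloop
  endfacet
  facet normal 0.0000 -1.0000 0.0000
    outer loop
      vertex 0.00 0.00 0.00
      vertex 7.49 0.00 0.00
      vertex 7.49 0.00 9.37
    endloop
  endfacet
  facet normal 0.0000 -1.0000 0.0000
    outer loop
      vertex 0.00 0.00 0.00
      vertex 7.49 0.00 9.37
      vertex 0.00 0.00 9.37
    endloop
  endfacet
  facet normal 0.0000 1.0000 0.0000
    outer loop
      vertex 7.49 15.06 9.37
      vertex 7.49 15.06 0.00
      vertex 0.00 15.06 0.00
    endloop
  endfacet
  facet normal 0.0000 1.0000 0.0000
    outer loop
      vertex 0.00 15.06 9.37
      vertex 7.49 15.06 9.37
      vertex 0.00 15.06 0.00
    endloop
  endfacet
  facet normal -1.0000 0.0000 0.0000
    outer loop
      vertex 0.00 15.06 9.37
      vertex 0.00 15.06 0.00
      vertex 0.00 0.00 0.00
    endloop
  endfacet
  facet normal -1.0000 0.0000 0.0000
    outer loop
      vertex 0.00 0.00 9.37
      vertex 0.00 15.06 9.37
      vertex 0.00 0.00 0.00
    endloop
  endfacet
  facet normal 1.0000 0.0000 0.0000
    outer loop
      vertex 7.49 0.00 0.00
      vertex 7.49 15.06 0.00
      vertex 7.49 15.06 9.37
    endloop
  endfacet
  facet normal 1.0000 0.0000 0.0000
    outer loop
      vertex 7.49 0.00 0.00
      vertex 7.49 15.06 9.37
      vertex 7.49 0.00 9.37
    endloop
  endfacet
endsolid part

The G0 Z moves step by Δz≈1.34 mm. Every layer's G1 loop is the same polygon, so the solid is a straight extrusion of it from z=0 to z≈9.37. Closing with flat bottom and top caps and triangulating gives 12 facets — a rectangular box, roughly 7.49 × 15.1 mm footprint and 9.37 mm tall.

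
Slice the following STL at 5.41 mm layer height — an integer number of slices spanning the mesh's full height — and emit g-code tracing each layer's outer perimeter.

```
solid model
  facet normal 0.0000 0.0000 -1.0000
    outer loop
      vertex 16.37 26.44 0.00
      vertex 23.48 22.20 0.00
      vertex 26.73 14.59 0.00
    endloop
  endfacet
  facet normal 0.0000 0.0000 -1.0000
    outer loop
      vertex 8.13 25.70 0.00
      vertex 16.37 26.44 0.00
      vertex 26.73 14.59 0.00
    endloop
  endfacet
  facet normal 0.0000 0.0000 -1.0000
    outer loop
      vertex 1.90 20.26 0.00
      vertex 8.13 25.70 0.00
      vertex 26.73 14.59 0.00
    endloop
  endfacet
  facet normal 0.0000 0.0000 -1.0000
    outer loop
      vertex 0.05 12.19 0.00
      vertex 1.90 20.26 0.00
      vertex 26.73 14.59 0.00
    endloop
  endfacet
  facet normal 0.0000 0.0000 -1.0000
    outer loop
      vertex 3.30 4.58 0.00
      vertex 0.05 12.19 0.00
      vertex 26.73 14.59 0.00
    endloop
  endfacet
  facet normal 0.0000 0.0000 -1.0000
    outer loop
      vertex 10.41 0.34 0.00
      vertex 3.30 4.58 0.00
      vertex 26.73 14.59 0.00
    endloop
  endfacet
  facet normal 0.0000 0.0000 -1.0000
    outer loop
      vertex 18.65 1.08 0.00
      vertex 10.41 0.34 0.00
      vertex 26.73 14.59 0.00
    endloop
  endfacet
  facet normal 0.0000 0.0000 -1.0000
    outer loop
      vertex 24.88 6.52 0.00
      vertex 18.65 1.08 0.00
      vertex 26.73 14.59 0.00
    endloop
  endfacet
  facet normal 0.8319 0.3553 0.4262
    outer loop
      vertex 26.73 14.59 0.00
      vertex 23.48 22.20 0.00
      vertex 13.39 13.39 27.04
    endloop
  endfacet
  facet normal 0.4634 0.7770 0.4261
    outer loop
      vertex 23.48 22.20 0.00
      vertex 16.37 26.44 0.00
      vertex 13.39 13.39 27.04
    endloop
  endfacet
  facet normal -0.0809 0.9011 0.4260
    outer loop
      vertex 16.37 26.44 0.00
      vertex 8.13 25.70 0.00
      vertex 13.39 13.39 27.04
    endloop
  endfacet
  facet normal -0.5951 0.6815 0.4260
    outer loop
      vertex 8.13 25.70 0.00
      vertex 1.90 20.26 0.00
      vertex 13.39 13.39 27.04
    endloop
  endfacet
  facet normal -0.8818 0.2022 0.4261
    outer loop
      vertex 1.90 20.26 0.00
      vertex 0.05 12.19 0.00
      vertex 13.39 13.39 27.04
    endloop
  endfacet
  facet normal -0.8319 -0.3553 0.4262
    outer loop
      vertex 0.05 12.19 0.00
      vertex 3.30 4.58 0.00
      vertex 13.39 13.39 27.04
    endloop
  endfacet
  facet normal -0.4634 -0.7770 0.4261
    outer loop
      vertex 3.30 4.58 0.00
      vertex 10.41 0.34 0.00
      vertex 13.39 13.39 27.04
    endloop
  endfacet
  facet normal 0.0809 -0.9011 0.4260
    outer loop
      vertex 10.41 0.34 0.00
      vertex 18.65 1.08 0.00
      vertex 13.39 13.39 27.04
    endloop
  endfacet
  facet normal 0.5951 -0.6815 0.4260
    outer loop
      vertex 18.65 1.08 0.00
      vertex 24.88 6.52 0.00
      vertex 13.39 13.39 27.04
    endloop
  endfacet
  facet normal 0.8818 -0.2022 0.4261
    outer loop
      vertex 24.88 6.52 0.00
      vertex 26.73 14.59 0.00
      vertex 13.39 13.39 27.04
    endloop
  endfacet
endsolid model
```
; perimeter-only toolpath
G21 ; units = mm
G90 ; absolute positioning
G28 ; home
; layer 1
G0 Z5.41
G0 X24.06 Y14.35
G1 X21.46 Y20.44
G1 X15.77 Y23.83
G1 X9.18 Y23.24
G1 X4.20 Y18.89
G1 X2.72 Y12.43
G1 X5.32 Y6.34
G1 X11.01 Y2.95
G1 X17.60 Y3.54
G1 X22.58 Y7.89
G1 X24.06 Y14.35
; layer 2
G0 Z10.82
G0 X21.39 Y14.11
G1 X19.44 Y18.68
G1 X15.18 Y21.22
G1 X10.23 Y20.78
G1 X6.50 Y17.51
G1 X5.39 Y12.67
G1 X7.34 Y8.10
G1 X11.60 Y5.56
G1 X16.55 Y6.00
G1 X20.28 Y9.27
G1 X21.39 Y14.11
; layer 3
G0 Z16.22
G0 X18.73 Y13.87
G1 X17.43 Y16.91
G1 X14.58 Y18.61
G1 X11.29 Y18.31
G1 X8.79 Y16.14
G1 X8.05 Y12.91
G1 X9.35 Y9.87
G1 X12.20 Y8.17
G1 X15.49 Y8.47
G1 X17.99 Y10.64
G1 X18.73 Y13.87
; layer 4
G0 Z21.63
G0 X16.06 Y13.63
G1 X15.41 Y15.15
G1 X13.99 Y16.00
G1 X12.34 Y15.85
G1 X11.09 Y14.76
G1 X10.72 Y13.15
G1 X11.37 Y11.63
G1 X12.79 Y10.78
G1 X14.44 Y10.93
G1 X15.69 Y12.02
G1 X16.06 Y13.63
M2 ; end

The solid is a regular 10-sided pyramid, base circumscribed radius ≈ 13.4 mm, apex at z ≈ 27 mm. Slicing at Δz = 5.41 mm — 5 equal slices spanning the solid's height, so layer i sits at z = i·h/5 — gives 4 non-empty perimeters. Each is a 10-segment closed polygon; G0 lifts to the layer z and rapids to the start vertex, then G1 traces the edges. The cross-section shrinks linearly with z (the slice at the apex is degenerate and omitted).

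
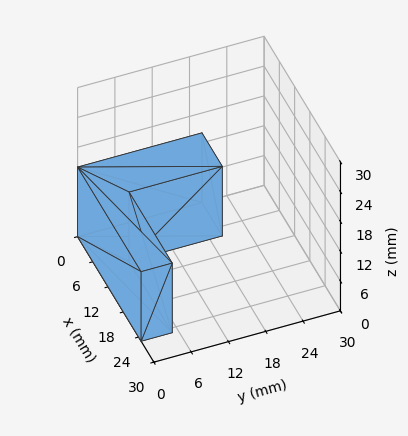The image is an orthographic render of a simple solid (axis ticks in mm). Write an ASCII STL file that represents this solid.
Reading the render: the shape is an L-shaped prism: outer 25 × 20 mm, arm thicknesses ≈ 5 mm (horizontal) and 8 mm (vertical), extruded 14 mm in z (dimensions read to the nearest mm from the axis ticks). For the STL, each face is triangulated and given an outward normal.

solid part
  facet normal 0.0000 0.0000 -1.0000
    outer loop
      vertex 25.0 5.0 0.0
      vertex 25.0 0.0 0.0
      vertex 0.0 0.0 0.0
    endloop
  endfacet
  facet normal 0.0000 0.0000 -1.0000
    outer loop
      vertex 8.0 5.0 0.0
      vertex 25.0 5.0 0.0
      vertex 0.0 0.0 0.0
    endloop
  endfacet
  facet normal 0.0000 0.0000 -1.0000
    outer loop
      vertex 8.0 20.0 0.0
      vertex 8.0 5.0 0.0
      vertex 0.0 0.0 0.0
    endloop
  endfacet
  facet normal 0.0000 0.0000 -1.0000
    outer loop
      vertex 0.0 20.0 0.0
      vertex 8.0 20.0 0.0
      vertex 0.0 0.0 0.0
    endloop
  endfacet
  facet normal 0.0000 0.0000 1.0000
    outer loop
      vertex 0.0 0.0 14.0
      vertex 25.0 0.0 14.0
      vertex 25.0 5.0 14.0
    endloop
  endfacet
  facet normal 0.0000 0.0000 1.0000
    outer loop
      vertex 0.0 0.0 14.0
      vertex 25.0 5.0 14.0
      vertex 8.0 5.0 14.0
    endloop
  endfacet
  facet normal 0.0000 0.0000 1.0000
    outer loop
      vertex 0.0 0.0 14.0
      vertex 8.0 5.0 14.0
      vertex 8.0 20.0 14.0
    endloop
  endfacet
  facet normal 0.0000 0.0000 1.0000
    outer loop
      vertex 0.0 0.0 14.0
      vertex 8.0 20.0 14.0
      vertex 0.0 20.0 14.0
    endloop
  endfacet
  facet normal 0.0000 -1.0000 0.0000
    outer loop
      vertex 0.0 0.0 0.0
      vertex 25.0 0.0 0.0
      vertex 25.0 0.0 14.0
    endloop
  endfacet
  facet normal 0.0000 -1.0000 0.0000
    outer loop
      vertex 0.0 0.0 0.0
      vertex 25.0 0.0 14.0
      vertex 0.0 0.0 14.0
    endloop
  endfacet
  facet normal 1.0000 0.0000 0.0000
    outer loop
      vertex 25.0 0.0 0.0
      vertex 25.0 5.0 0.0
      vertex 25.0 5.0 14.0
    endloop
  endfacet
  facet normal 1.0000 0.0000 0.0000
    outer loop
      vertex 25.0 0.0 0.0
      vertex 25.0 5.0 14.0
      vertex 25.0 0.0 14.0
    endloop
  endfacet
  facet normal 0.0000 1.0000 0.0000
    outer loop
      vertex 25.0 5.0 0.0
      vertex 8.0 5.0 0.0
      vertex 8.0 5.0 14.0
    endloop
  endfacet
  facet normal 0.0000 1.0000 0.0000
    outer loop
      vertex 25.0 5.0 0.0
      vertex 8.0 5.0 14.0
      vertex 25.0 5.0 14.0
    endloop
  endfacet
  facet normal 1.0000 0.0000 0.0000
    outer loop
      vertex 8.0 5.0 0.0
      vertex 8.0 20.0 0.0
      vertex 8.0 20.0 14.0
    endloop
  endfacet
  facet normal 1.0000 0.0000 0.0000
    outer loop
      vertex 8.0 5.0 0.0
      vertex 8.0 20.0 14.0
      vertex 8.0 5.0 14.0
    endloop
  endfacet
  facet normal 0.0000 1.0000 0.0000
    outer loop
      vertex 8.0 20.0 0.0
      vertex 0.0 20.0 0.0
      vertex 0.0 20.0 14.0
    endloop
  endfacet
  facet normal 0.0000 1.0000 0.0000
    outer loop
      vertex 8.0 20.0 0.0
      vertex 0.0 20.0 14.0
      vertex 8.0 20.0 14.0
    endloop
  endfacet
  facet normal -1.0000 0.0000 0.0000
    outer loop
      vertex 0.0 20.0 0.0
      vertex 0.0 0.0 0.0
      vertex 0.0 0.0 14.0
    endloop
  endfacet
  facet normal -1.0000 0.0000 0.0000
    outer loop
      vertex 0.0 20.0 0.0
      vertex 0.0 0.0 14.0
      vertex 0.0 20.0 14.0
    endloop
  endfacet
endsolid part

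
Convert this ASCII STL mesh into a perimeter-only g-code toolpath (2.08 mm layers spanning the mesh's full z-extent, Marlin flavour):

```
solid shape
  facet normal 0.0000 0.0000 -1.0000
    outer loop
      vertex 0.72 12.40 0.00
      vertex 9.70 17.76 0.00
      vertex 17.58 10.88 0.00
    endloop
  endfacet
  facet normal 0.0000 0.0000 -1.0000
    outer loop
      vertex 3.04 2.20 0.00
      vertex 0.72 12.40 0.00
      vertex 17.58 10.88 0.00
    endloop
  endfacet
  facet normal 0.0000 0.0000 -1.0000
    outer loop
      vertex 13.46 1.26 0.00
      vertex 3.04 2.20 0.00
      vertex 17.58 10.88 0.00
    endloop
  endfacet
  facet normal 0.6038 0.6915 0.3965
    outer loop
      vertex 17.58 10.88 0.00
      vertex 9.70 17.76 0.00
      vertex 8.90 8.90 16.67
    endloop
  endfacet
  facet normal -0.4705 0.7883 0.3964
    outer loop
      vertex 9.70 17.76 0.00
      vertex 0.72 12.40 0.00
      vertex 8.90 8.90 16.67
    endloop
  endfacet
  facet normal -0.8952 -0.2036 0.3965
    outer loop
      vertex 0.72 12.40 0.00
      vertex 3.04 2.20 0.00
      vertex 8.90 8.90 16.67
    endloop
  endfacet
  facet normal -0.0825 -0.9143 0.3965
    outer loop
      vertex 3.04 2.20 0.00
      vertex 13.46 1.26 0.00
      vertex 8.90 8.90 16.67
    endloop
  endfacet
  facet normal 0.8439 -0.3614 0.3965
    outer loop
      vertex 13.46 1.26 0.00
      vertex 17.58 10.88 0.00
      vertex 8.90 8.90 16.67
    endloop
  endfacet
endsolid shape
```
; perimeter-only toolpath
G21 ; units = mm
G90 ; absolute positioning
G28 ; home
; layer 1
G0 Z2.08
G0 X16.49 Y10.63
G1 X9.60 Y16.65
G1 X1.74 Y11.96
G1 X3.77 Y3.04
G1 X12.89 Y2.21
G1 X16.49 Y10.63
; layer 2
G0 Z4.17
G0 X15.41 Y10.38
G1 X9.50 Y15.54
G1 X2.77 Y11.53
G1 X4.51 Y3.88
G1 X12.32 Y3.17
G1 X15.41 Y10.38
; layer 3
G0 Z6.25
G0 X14.32 Y10.14
G1 X9.40 Y14.44
G1 X3.79 Y11.09
G1 X5.24 Y4.71
G1 X11.75 Y4.12
G1 X14.32 Y10.14
; layer 4
G0 Z8.34
G0 X13.24 Y9.89
G1 X9.30 Y13.33
G1 X4.81 Y10.65
G1 X5.97 Y5.55
G1 X11.18 Y5.08
G1 X13.24 Y9.89
; layer 5
G0 Z10.42
G0 X12.15 Y9.64
G1 X9.20 Y12.22
G1 X5.83 Y10.21
G1 X6.70 Y6.39
G1 X10.61 Y6.04
G1 X12.15 Y9.64
; layer 6
G0 Z12.50
G0 X11.07 Y9.40
G1 X9.10 Y11.12
G1 X6.86 Y9.78
G1 X7.44 Y7.23
G1 X10.04 Y6.99
G1 X11.07 Y9.40
; layer 7
G0 Z14.59
G0 X9.98 Y9.15
G1 X9.00 Y10.01
G1 X7.88 Y9.34
G1 X8.17 Y8.06
G1 X9.47 Y7.95
G1 X9.98 Y9.15
M2 ; end

The solid is a regular 5-sided pyramid, base circumscribed radius ≈ 8.9 mm, apex at z ≈ 16.7 mm. Slicing at Δz = 2.08 mm — 8 equal slices spanning the solid's height, so layer i sits at z = i·h/8 — gives 7 non-empty perimeters. Each is a 5-segment closed polygon; G0 lifts to the layer z and rapids to the start vertex, then G1 traces the edges. The cross-section shrinks linearly with z (the slice at the apex is degenerate and omitted).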